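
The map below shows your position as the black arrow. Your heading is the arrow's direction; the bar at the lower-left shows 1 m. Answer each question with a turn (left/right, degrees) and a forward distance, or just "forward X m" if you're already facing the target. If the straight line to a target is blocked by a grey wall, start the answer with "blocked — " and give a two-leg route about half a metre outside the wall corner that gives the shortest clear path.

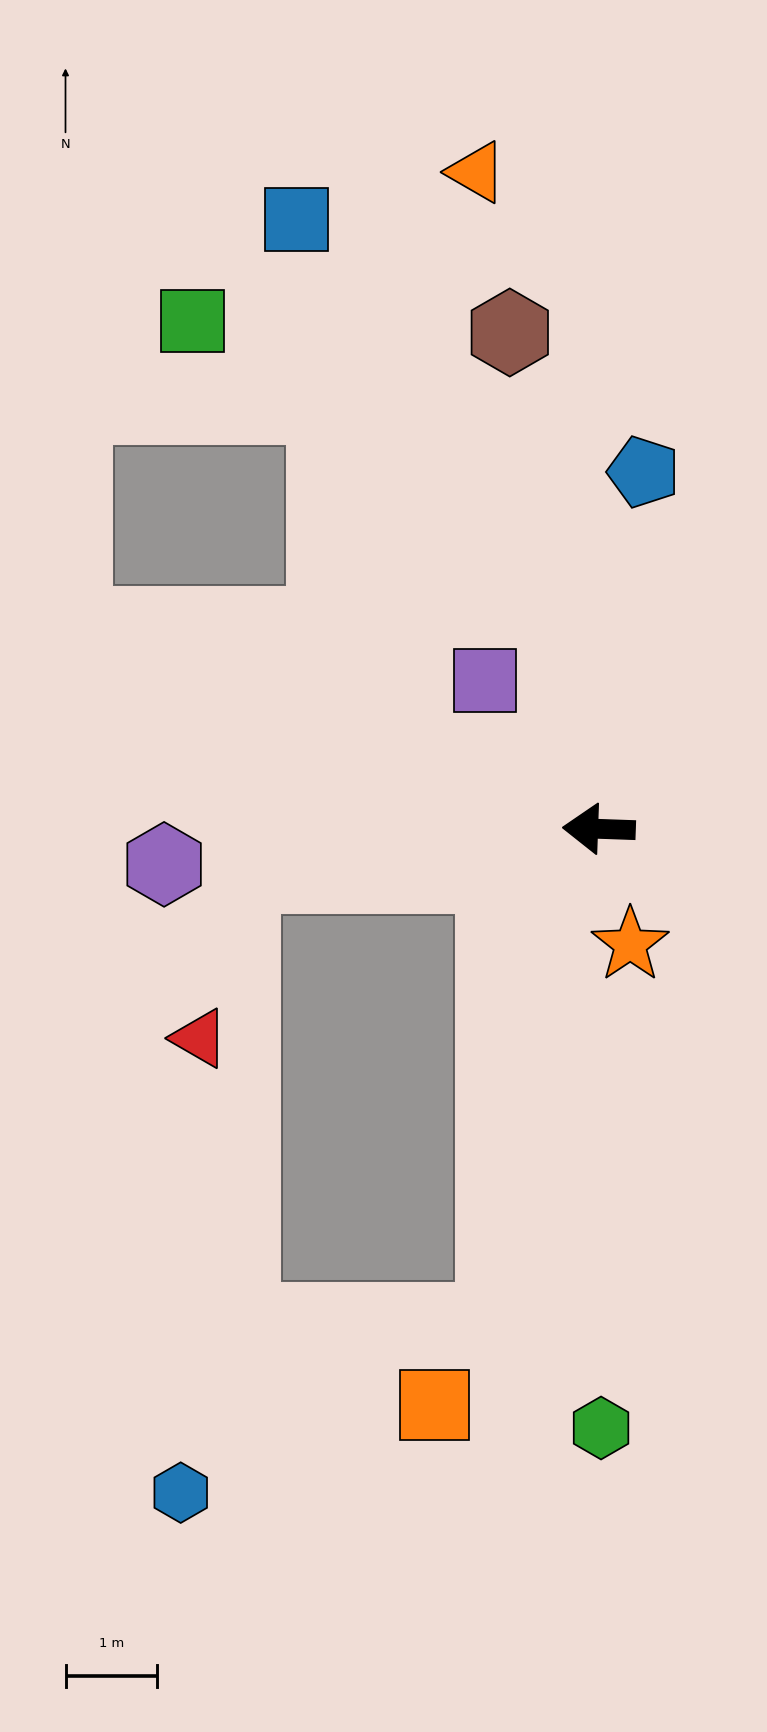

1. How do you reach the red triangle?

blocked — turn left 9°, forward 3.9 m, then turn left 69°, forward 1.8 m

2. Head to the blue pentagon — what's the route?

turn right 95°, forward 3.9 m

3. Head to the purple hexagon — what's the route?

turn left 7°, forward 4.7 m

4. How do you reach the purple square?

turn right 51°, forward 2.0 m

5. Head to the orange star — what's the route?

turn left 107°, forward 1.3 m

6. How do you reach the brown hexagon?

turn right 78°, forward 5.5 m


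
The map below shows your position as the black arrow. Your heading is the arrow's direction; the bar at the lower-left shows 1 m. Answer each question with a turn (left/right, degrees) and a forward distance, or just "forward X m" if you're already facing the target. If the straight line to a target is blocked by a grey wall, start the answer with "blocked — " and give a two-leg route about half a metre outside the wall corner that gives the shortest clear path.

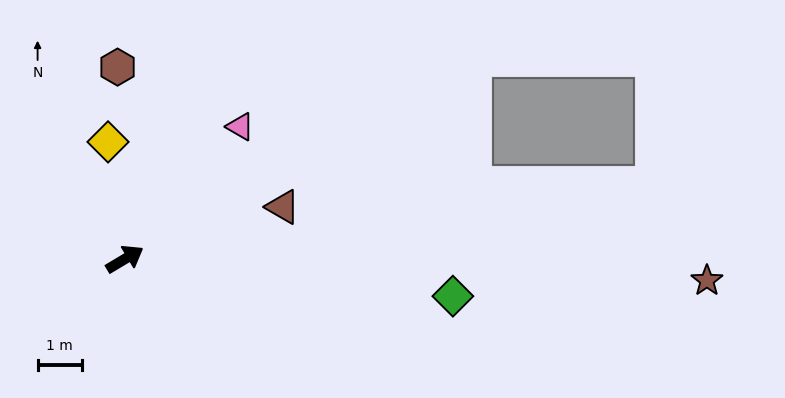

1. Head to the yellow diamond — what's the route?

turn left 67°, forward 2.7 m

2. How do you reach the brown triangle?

turn right 13°, forward 3.8 m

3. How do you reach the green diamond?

turn right 37°, forward 7.5 m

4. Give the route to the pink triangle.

turn left 18°, forward 4.0 m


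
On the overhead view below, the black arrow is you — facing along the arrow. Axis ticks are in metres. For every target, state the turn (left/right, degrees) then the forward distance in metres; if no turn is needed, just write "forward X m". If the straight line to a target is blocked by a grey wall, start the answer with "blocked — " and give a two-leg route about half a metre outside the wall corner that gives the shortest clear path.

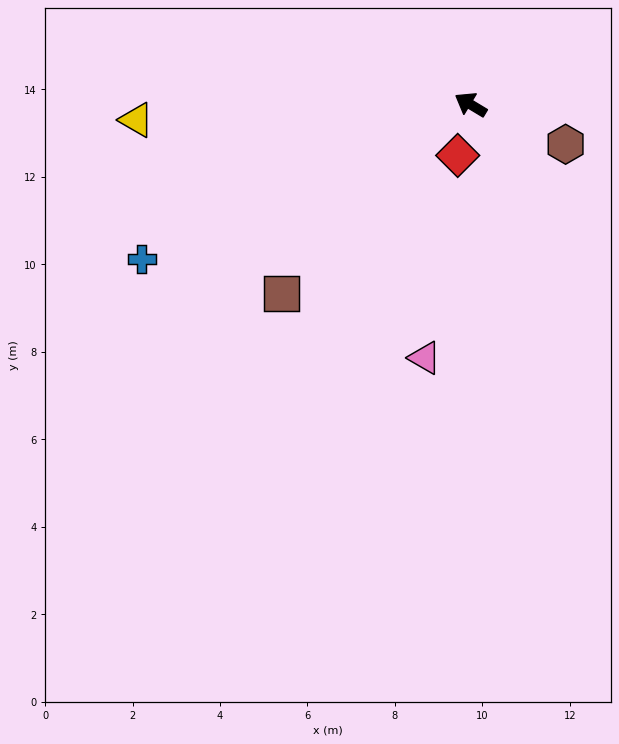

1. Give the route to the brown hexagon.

turn right 172°, forward 2.4 m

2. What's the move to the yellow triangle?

turn left 34°, forward 7.7 m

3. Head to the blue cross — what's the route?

turn left 56°, forward 8.3 m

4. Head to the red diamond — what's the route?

turn left 107°, forward 1.2 m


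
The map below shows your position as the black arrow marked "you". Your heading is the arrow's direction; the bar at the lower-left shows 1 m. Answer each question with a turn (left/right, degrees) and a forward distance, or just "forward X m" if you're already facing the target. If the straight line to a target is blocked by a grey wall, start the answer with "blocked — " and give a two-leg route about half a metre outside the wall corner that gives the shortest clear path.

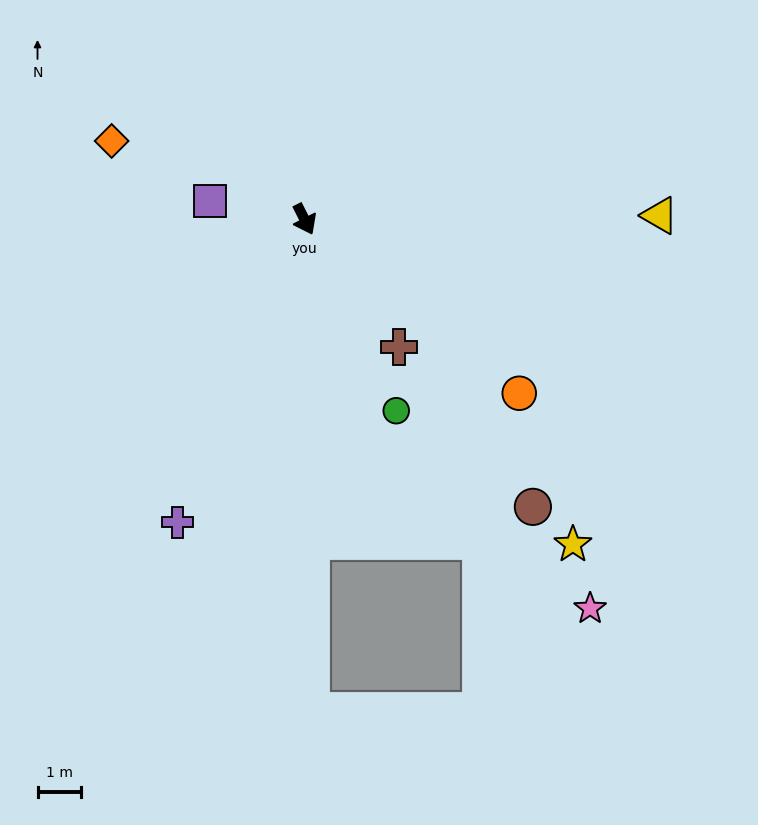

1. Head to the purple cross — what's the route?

turn right 50°, forward 7.5 m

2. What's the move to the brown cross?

turn left 10°, forward 3.6 m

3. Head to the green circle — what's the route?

forward 4.8 m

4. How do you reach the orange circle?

turn left 24°, forward 6.3 m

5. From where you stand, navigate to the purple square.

turn right 128°, forward 2.2 m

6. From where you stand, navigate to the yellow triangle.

turn left 64°, forward 8.1 m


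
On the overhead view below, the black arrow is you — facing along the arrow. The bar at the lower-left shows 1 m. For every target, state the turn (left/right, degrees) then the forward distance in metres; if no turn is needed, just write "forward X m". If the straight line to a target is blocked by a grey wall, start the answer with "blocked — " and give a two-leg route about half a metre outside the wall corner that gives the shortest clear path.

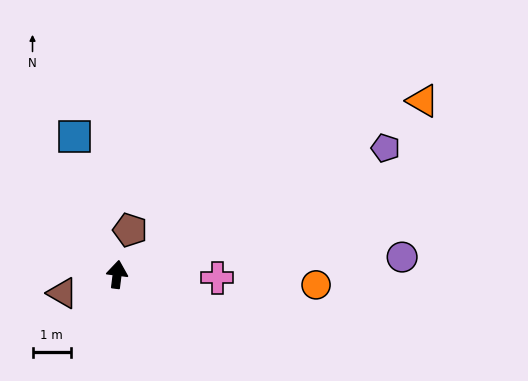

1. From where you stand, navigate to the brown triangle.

turn left 116°, forward 1.5 m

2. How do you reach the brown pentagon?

turn right 9°, forward 1.2 m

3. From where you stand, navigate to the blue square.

turn left 24°, forward 3.8 m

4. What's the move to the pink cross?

turn right 85°, forward 2.6 m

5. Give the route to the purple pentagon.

turn right 58°, forward 7.7 m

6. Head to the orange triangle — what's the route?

turn right 53°, forward 9.1 m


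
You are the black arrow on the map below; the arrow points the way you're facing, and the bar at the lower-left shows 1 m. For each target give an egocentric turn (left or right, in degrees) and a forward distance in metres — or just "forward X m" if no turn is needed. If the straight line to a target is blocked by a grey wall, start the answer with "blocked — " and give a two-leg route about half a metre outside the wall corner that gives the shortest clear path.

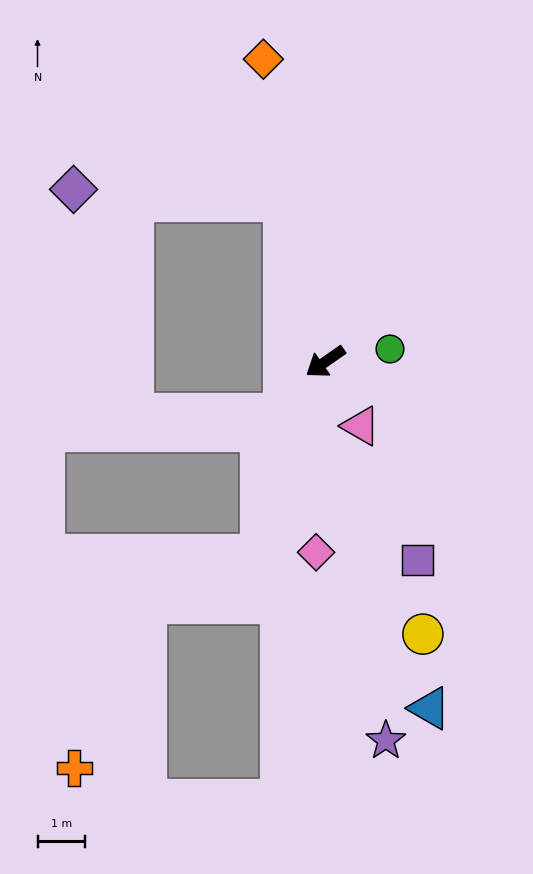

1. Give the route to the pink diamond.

turn left 52°, forward 4.0 m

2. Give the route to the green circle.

turn left 156°, forward 1.4 m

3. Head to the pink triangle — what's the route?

turn left 84°, forward 1.5 m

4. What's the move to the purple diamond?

blocked — turn right 110°, forward 3.5 m, then turn left 72°, forward 4.4 m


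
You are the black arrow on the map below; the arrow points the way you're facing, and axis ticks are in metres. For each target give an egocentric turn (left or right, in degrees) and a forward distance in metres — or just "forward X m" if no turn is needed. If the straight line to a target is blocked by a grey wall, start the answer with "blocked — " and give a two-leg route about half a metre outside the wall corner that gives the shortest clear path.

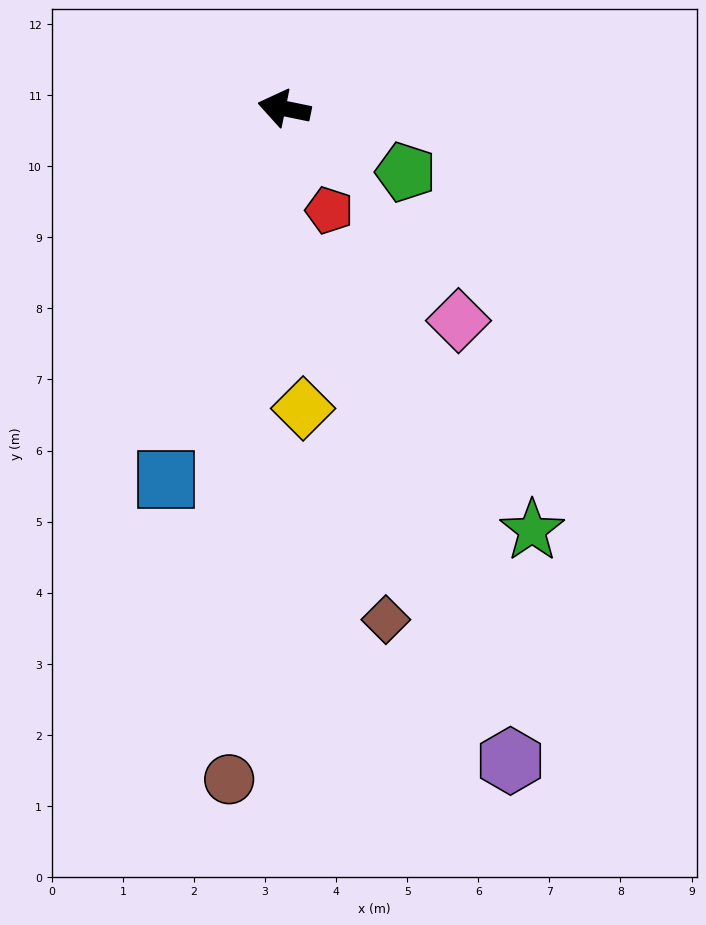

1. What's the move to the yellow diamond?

turn left 105°, forward 4.2 m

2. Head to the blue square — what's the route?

turn left 84°, forward 5.5 m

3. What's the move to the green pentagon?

turn left 164°, forward 1.9 m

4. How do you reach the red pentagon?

turn left 125°, forward 1.6 m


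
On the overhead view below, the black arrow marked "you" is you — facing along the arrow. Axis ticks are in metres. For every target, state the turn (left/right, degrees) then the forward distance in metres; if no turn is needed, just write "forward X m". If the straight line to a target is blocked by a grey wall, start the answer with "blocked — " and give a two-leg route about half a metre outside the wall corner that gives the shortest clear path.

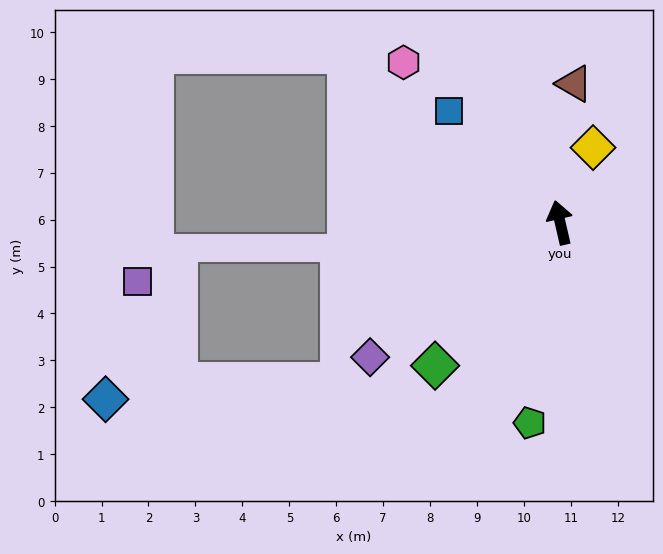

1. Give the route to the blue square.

turn left 32°, forward 3.3 m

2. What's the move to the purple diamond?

turn left 112°, forward 5.0 m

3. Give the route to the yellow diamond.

turn right 37°, forward 1.7 m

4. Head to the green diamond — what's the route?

turn left 126°, forward 4.0 m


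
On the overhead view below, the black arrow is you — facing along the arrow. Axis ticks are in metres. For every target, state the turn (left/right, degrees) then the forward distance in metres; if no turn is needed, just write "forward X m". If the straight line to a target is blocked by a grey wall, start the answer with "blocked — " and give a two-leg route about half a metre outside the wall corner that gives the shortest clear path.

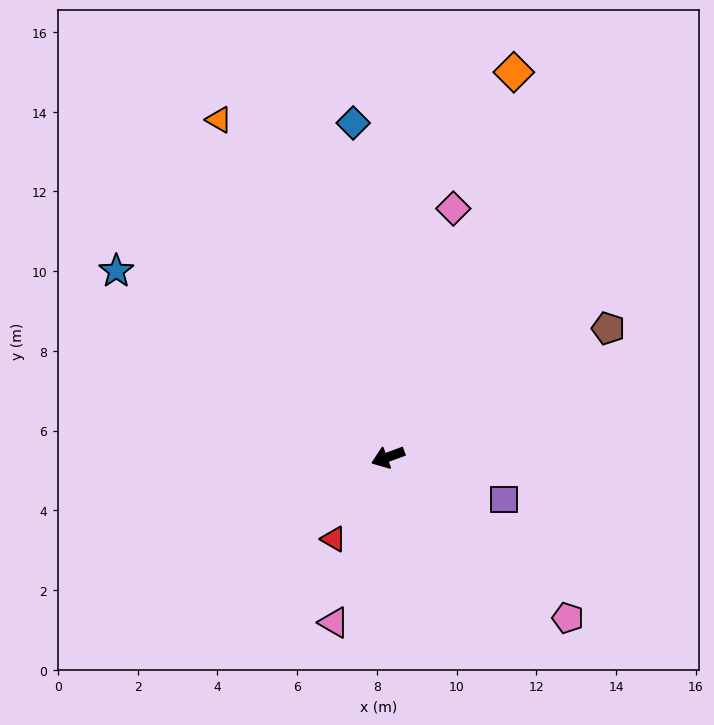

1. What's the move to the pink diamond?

turn right 125°, forward 6.4 m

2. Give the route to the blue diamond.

turn right 104°, forward 8.4 m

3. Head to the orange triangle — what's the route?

turn right 84°, forward 9.5 m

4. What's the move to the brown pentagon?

turn right 170°, forward 6.4 m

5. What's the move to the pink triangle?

turn left 52°, forward 4.4 m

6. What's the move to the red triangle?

turn left 36°, forward 2.5 m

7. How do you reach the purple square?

turn left 140°, forward 3.1 m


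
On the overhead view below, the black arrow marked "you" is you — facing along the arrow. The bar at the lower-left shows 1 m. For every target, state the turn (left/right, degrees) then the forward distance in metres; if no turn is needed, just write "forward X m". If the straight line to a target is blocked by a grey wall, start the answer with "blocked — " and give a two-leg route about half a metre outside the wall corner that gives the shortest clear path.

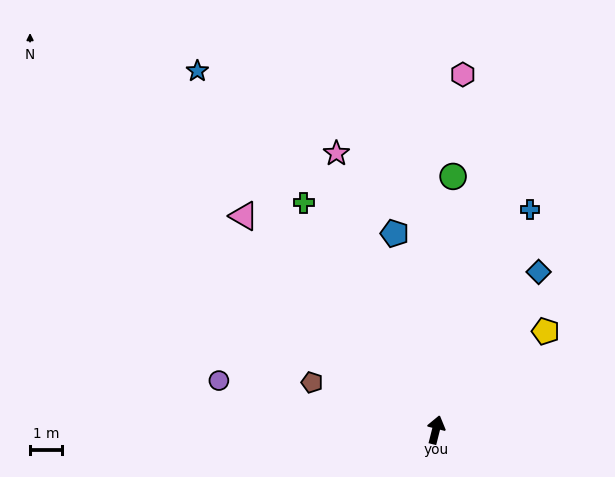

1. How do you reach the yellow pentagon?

turn right 34°, forward 4.6 m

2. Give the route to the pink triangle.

turn left 56°, forward 9.0 m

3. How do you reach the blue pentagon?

turn left 26°, forward 6.3 m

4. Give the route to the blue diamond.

turn right 19°, forward 5.9 m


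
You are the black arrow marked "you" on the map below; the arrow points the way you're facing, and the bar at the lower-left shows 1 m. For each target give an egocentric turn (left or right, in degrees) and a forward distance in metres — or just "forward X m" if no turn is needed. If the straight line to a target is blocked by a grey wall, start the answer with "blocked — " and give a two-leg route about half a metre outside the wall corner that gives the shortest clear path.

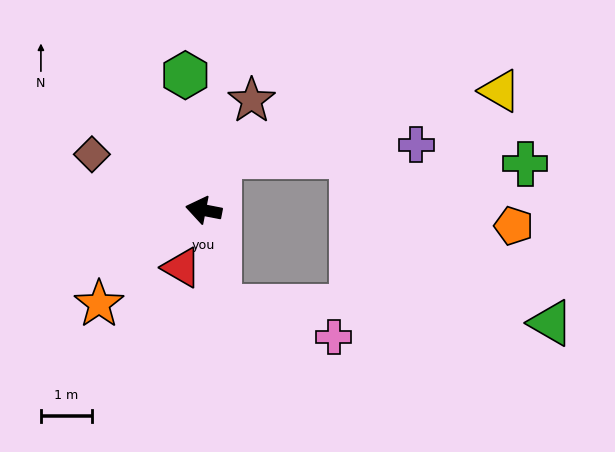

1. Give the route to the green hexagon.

turn right 71°, forward 2.7 m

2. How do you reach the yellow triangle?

blocked — turn right 96°, forward 1.1 m, then turn right 60°, forward 5.6 m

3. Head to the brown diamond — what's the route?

turn right 16°, forward 2.4 m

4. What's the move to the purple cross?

blocked — turn right 96°, forward 1.1 m, then turn right 70°, forward 3.8 m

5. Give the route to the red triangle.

turn left 80°, forward 1.2 m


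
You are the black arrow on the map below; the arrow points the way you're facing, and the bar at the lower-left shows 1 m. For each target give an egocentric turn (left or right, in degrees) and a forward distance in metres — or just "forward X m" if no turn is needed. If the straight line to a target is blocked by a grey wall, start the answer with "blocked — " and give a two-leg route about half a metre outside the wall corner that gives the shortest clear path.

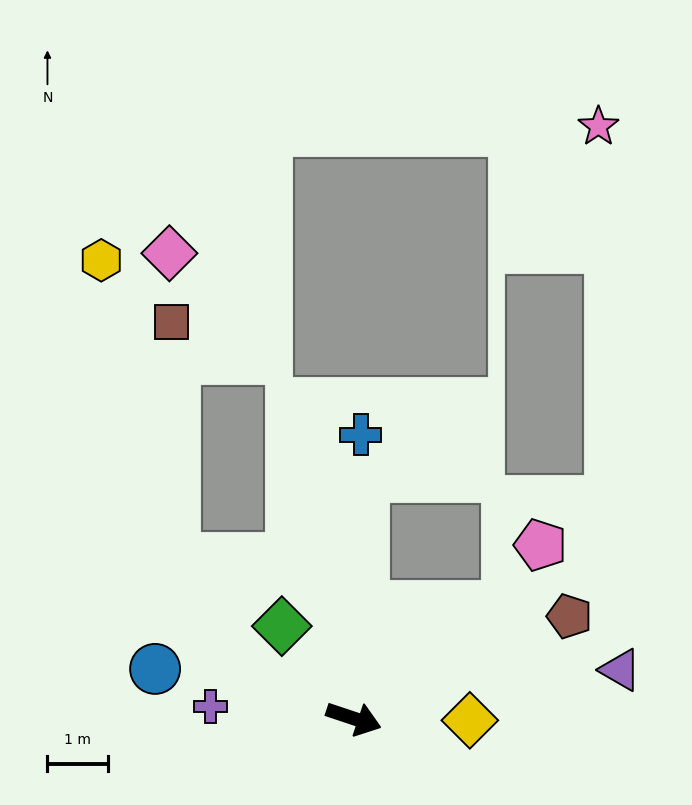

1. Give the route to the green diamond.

turn left 146°, forward 1.9 m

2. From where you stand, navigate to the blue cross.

turn left 107°, forward 4.7 m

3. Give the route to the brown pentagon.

turn left 44°, forward 3.9 m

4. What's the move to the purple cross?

turn right 166°, forward 2.4 m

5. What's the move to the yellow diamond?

turn left 18°, forward 1.9 m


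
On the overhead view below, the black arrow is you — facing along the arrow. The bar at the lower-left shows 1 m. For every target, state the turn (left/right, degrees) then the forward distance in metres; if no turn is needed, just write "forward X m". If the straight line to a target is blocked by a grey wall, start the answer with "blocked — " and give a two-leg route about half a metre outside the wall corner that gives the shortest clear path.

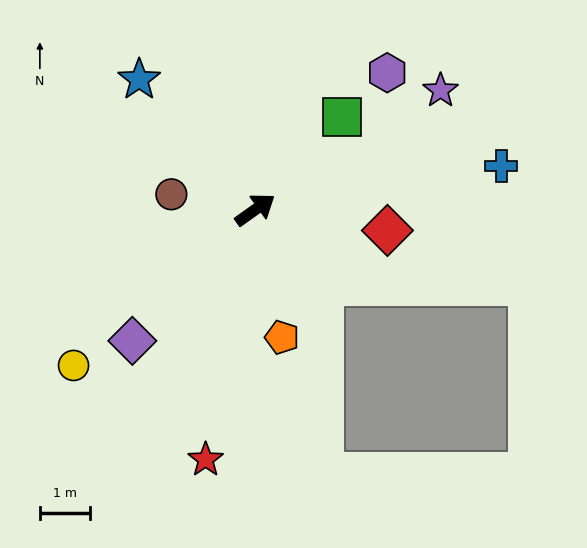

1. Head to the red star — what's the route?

turn right 137°, forward 5.1 m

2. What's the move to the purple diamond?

turn right 169°, forward 3.6 m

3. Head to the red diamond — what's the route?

turn right 44°, forward 2.7 m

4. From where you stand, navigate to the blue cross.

turn right 25°, forward 5.0 m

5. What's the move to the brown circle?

turn left 134°, forward 1.7 m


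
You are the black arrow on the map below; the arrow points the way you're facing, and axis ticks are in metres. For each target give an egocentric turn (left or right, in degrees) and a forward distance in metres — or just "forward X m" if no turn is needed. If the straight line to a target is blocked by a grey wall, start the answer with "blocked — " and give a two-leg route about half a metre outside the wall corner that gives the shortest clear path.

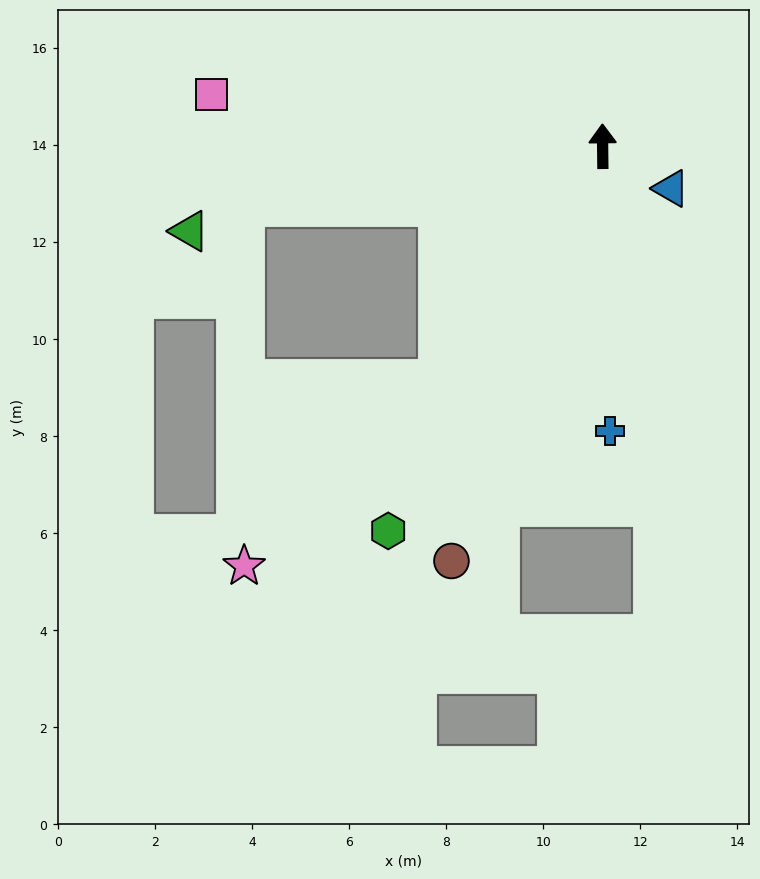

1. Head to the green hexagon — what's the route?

turn left 150°, forward 9.1 m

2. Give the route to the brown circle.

turn left 159°, forward 9.1 m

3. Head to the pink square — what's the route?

turn left 82°, forward 8.1 m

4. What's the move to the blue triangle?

turn right 122°, forward 1.7 m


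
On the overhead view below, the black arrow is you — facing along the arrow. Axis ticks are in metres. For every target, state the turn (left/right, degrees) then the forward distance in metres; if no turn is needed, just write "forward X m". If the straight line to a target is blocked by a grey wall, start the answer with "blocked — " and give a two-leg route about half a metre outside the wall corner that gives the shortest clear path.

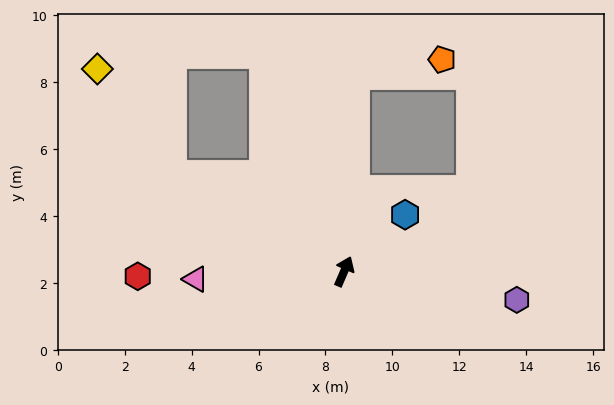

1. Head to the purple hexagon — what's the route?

turn right 76°, forward 5.2 m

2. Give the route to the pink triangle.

turn left 116°, forward 4.4 m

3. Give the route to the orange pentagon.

blocked — turn left 20°, forward 5.9 m, then turn right 76°, forward 2.6 m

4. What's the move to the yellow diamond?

blocked — turn left 84°, forward 5.9 m, then turn right 25°, forward 3.9 m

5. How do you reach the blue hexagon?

turn right 24°, forward 2.5 m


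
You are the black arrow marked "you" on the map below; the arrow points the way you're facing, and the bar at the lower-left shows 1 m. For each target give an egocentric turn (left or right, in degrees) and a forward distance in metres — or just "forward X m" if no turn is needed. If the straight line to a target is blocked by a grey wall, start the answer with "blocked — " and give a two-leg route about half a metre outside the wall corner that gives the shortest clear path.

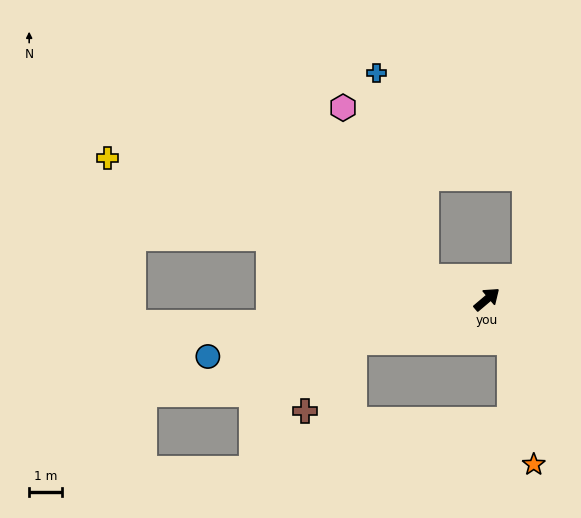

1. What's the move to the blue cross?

blocked — turn left 120°, forward 2.0 m, then turn right 57°, forward 6.5 m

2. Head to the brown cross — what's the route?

blocked — turn left 158°, forward 4.3 m, then turn left 36°, forward 2.6 m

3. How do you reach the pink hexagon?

blocked — turn left 120°, forward 2.0 m, then turn right 44°, forward 5.8 m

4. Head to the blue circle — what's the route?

turn left 151°, forward 8.8 m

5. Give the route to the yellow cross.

turn left 119°, forward 12.5 m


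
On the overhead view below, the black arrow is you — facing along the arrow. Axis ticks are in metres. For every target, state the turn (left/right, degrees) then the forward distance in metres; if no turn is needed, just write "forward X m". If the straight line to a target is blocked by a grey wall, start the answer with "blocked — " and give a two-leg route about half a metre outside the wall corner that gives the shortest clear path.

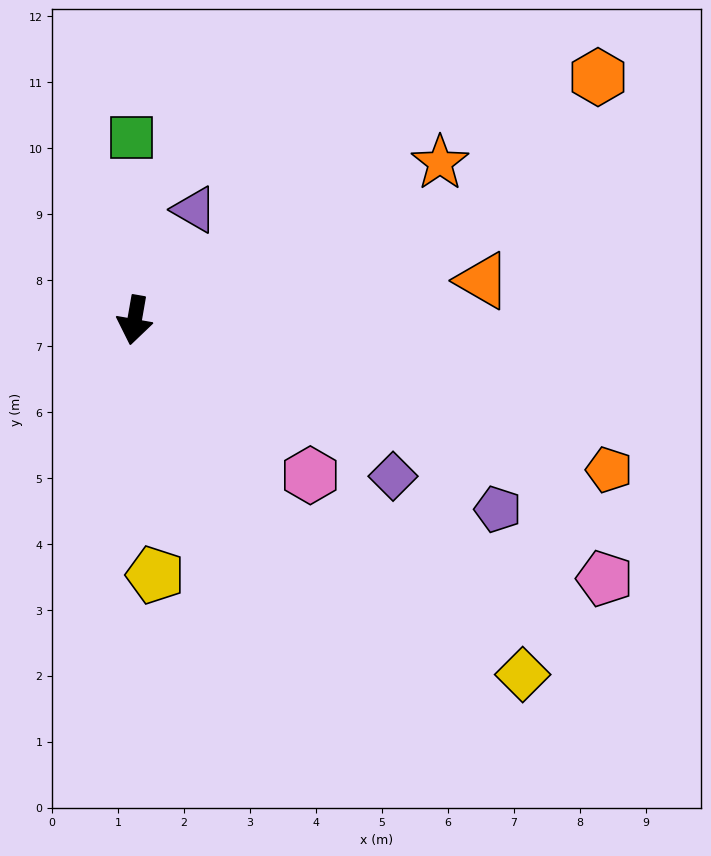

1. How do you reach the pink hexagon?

turn left 58°, forward 3.6 m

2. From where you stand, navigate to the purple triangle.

turn left 161°, forward 1.9 m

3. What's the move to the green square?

turn right 169°, forward 2.8 m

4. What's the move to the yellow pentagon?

turn left 15°, forward 3.9 m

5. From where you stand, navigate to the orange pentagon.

turn left 82°, forward 7.5 m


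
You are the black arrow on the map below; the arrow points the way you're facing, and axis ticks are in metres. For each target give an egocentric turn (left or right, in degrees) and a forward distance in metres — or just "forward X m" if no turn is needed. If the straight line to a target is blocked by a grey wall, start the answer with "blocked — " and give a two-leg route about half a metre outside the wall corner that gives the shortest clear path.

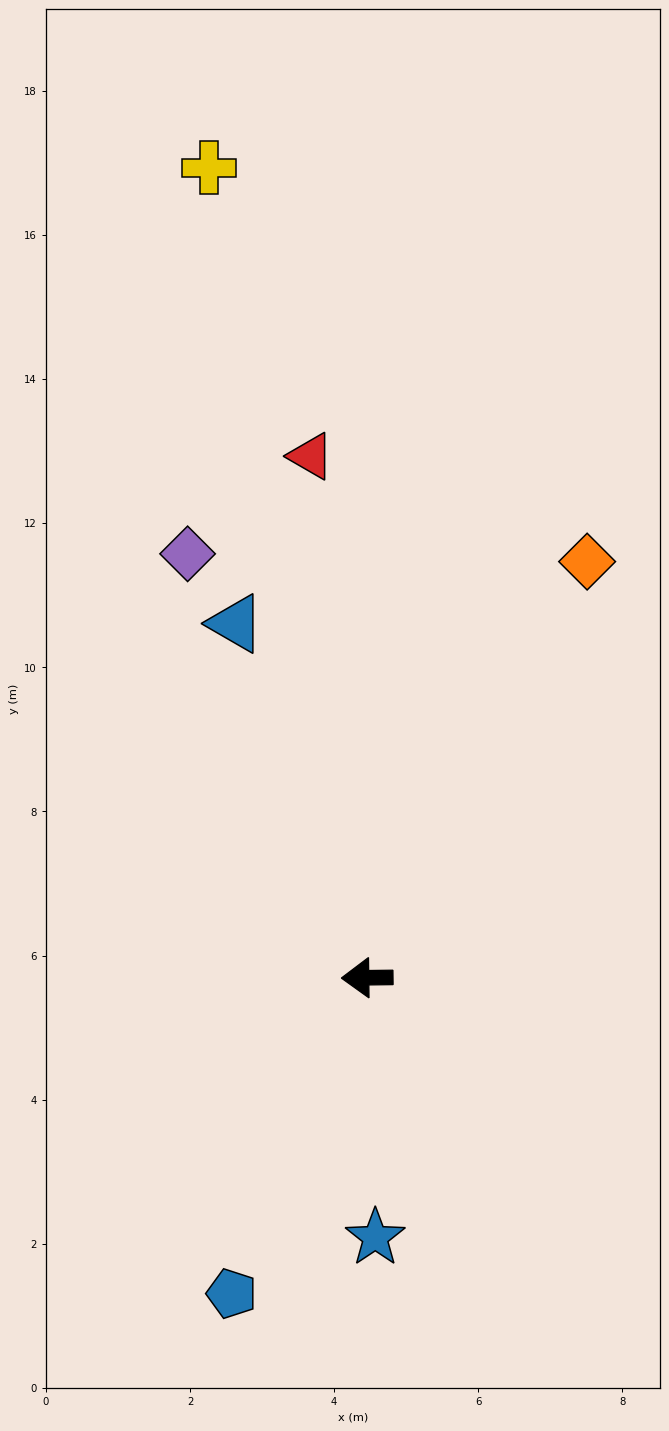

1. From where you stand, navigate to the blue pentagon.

turn left 66°, forward 4.8 m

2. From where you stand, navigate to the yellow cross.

turn right 80°, forward 11.5 m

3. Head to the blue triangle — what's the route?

turn right 70°, forward 5.2 m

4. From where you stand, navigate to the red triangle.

turn right 85°, forward 7.3 m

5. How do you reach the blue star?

turn left 91°, forward 3.6 m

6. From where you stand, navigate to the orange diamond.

turn right 119°, forward 6.5 m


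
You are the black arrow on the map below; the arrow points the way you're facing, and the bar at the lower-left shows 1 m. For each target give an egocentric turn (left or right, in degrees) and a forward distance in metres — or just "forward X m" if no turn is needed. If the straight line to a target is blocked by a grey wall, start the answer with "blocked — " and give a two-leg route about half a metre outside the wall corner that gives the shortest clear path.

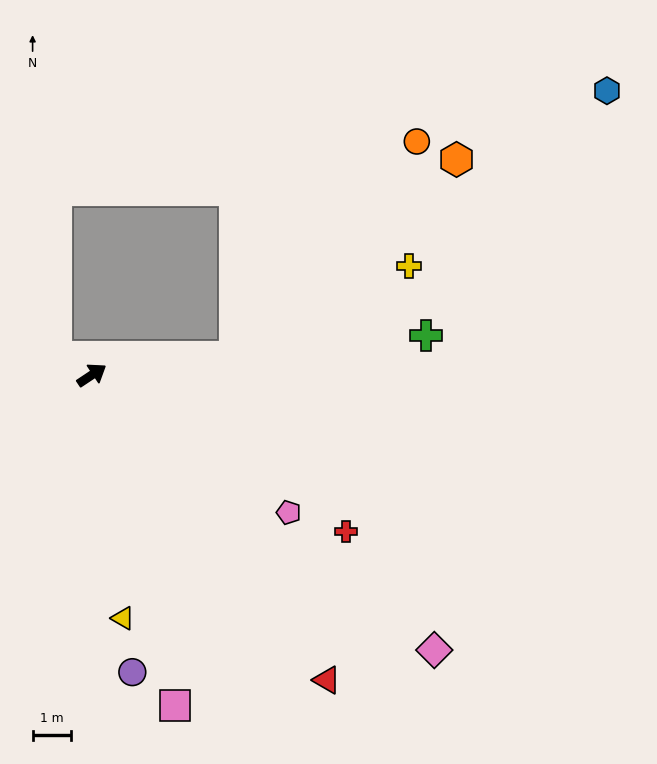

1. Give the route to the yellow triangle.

turn right 116°, forward 6.4 m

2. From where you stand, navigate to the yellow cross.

blocked — turn right 27°, forward 3.8 m, then turn left 21°, forward 5.2 m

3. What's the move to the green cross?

turn right 27°, forward 8.8 m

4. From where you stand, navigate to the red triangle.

turn right 86°, forward 10.1 m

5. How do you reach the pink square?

turn right 110°, forward 9.0 m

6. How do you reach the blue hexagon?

blocked — turn right 27°, forward 3.8 m, then turn left 29°, forward 12.0 m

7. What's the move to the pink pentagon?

turn right 69°, forward 6.3 m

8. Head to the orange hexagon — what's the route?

blocked — turn right 27°, forward 3.8 m, then turn left 35°, forward 7.8 m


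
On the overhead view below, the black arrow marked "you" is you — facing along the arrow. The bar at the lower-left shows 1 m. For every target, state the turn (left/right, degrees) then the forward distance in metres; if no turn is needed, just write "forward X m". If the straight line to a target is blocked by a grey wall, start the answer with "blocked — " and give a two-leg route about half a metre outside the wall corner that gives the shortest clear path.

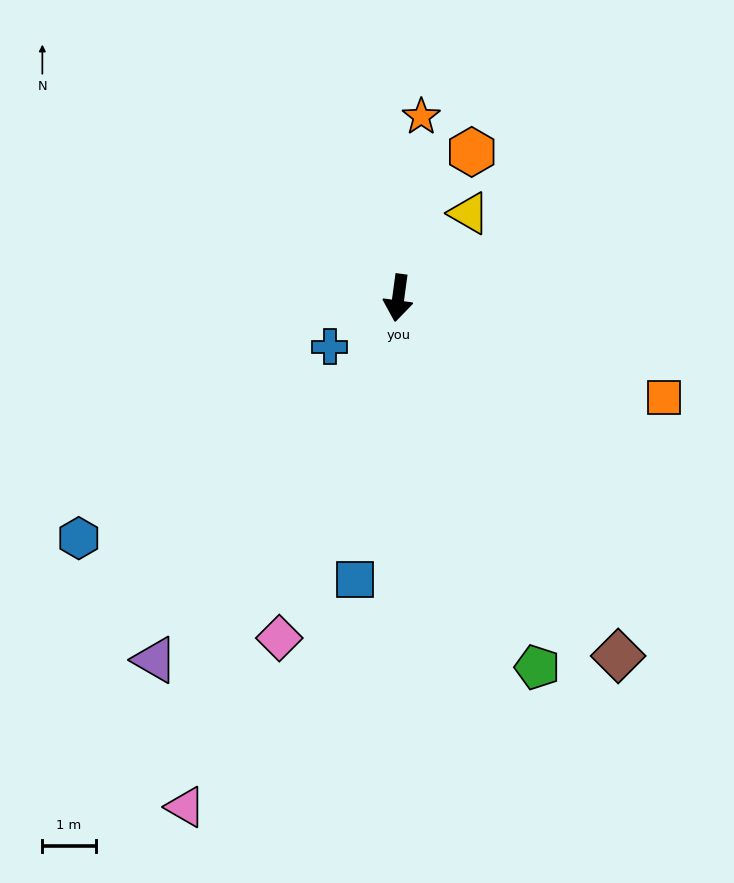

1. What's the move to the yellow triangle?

turn left 148°, forward 2.1 m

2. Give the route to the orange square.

turn left 77°, forward 5.3 m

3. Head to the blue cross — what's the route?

turn right 47°, forward 1.6 m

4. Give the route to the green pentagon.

turn left 28°, forward 7.4 m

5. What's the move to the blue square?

forward 5.3 m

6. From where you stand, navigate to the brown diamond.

turn left 39°, forward 7.9 m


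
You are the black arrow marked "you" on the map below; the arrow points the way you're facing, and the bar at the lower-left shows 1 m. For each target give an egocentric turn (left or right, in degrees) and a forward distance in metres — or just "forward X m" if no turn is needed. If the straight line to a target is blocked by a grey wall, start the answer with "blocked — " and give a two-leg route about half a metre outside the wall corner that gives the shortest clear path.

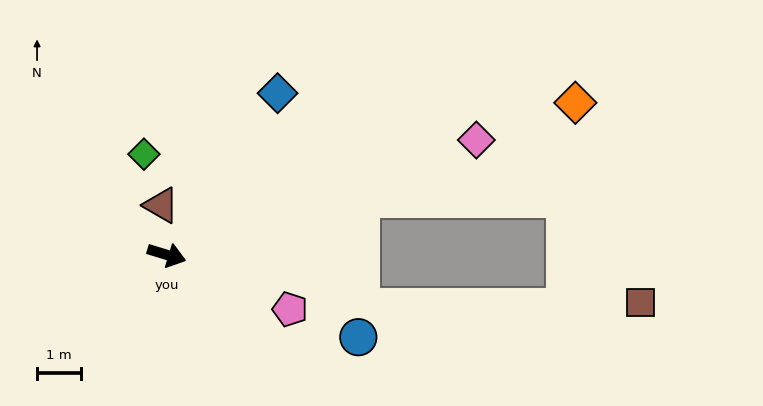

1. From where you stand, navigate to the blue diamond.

turn left 72°, forward 4.4 m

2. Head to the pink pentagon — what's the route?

turn right 7°, forward 3.1 m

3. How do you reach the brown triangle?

turn left 113°, forward 1.1 m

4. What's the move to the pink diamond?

turn left 37°, forward 7.5 m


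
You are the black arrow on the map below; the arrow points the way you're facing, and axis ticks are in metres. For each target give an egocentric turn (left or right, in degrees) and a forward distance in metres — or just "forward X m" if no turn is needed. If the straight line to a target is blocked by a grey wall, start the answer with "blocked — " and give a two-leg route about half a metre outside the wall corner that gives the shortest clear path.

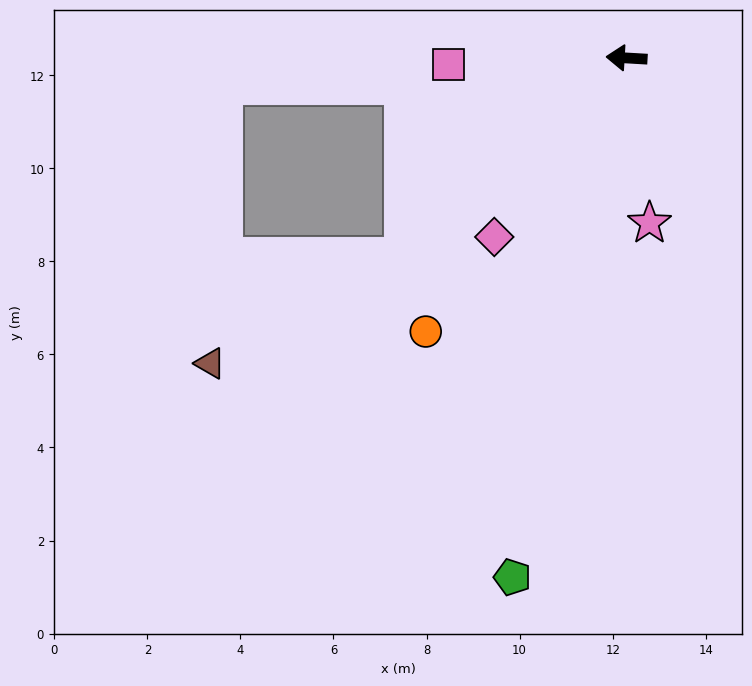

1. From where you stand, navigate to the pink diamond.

turn left 57°, forward 4.8 m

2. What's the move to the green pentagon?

turn left 81°, forward 11.4 m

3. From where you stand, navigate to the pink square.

turn left 5°, forward 3.8 m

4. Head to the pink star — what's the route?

turn left 101°, forward 3.6 m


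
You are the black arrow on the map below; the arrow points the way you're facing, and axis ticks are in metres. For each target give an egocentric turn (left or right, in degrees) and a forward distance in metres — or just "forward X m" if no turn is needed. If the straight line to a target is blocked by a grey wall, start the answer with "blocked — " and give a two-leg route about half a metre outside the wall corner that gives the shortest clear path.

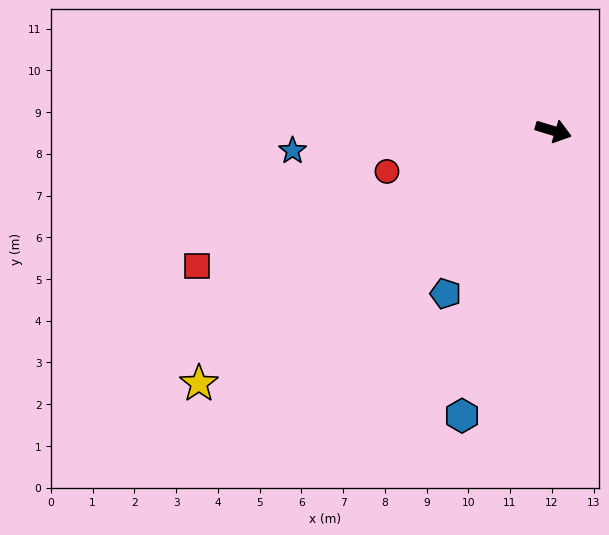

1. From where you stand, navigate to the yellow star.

turn right 128°, forward 10.4 m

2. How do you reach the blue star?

turn right 159°, forward 6.3 m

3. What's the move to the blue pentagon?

turn right 107°, forward 4.7 m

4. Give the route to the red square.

turn right 142°, forward 9.1 m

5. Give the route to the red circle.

turn right 149°, forward 4.1 m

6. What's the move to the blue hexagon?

turn right 91°, forward 7.2 m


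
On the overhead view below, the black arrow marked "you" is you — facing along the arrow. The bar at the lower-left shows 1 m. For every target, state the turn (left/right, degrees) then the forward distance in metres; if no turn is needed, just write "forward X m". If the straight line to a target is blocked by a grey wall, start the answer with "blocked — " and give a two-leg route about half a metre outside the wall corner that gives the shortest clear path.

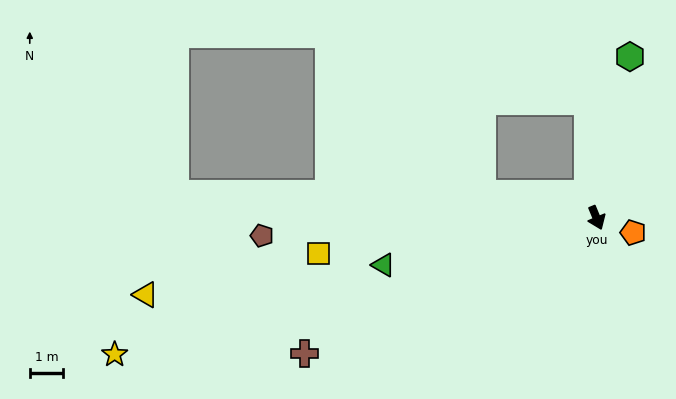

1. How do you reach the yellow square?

turn right 105°, forward 8.4 m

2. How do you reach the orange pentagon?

turn left 46°, forward 1.2 m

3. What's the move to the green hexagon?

turn left 146°, forward 5.0 m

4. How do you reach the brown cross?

turn right 88°, forward 9.7 m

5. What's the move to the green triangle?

turn right 100°, forward 6.6 m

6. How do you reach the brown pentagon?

turn right 109°, forward 10.1 m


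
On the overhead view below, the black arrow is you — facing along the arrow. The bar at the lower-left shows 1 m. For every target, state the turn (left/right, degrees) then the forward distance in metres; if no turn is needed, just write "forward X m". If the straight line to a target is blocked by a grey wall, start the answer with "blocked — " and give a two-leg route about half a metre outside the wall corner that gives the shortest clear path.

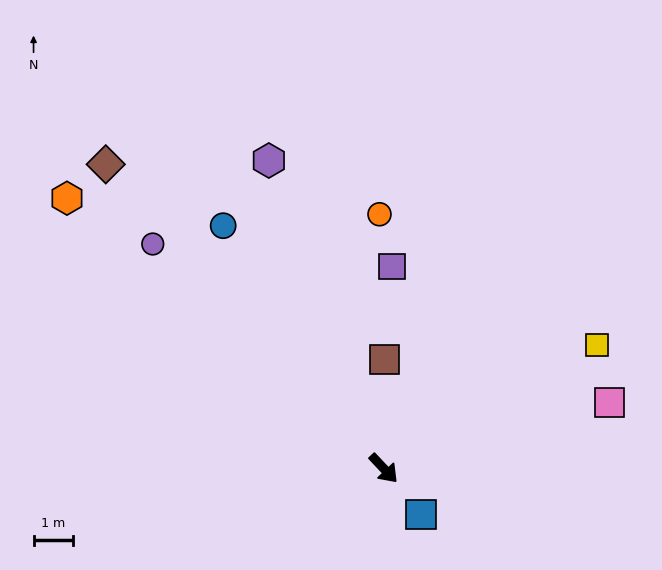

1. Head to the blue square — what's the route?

turn right 4°, forward 1.5 m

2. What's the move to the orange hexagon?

turn right 174°, forward 10.6 m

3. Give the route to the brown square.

turn left 136°, forward 2.8 m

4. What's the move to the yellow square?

turn left 77°, forward 6.3 m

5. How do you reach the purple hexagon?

turn left 157°, forward 8.4 m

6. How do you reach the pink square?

turn left 63°, forward 6.0 m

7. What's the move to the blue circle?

turn left 170°, forward 7.4 m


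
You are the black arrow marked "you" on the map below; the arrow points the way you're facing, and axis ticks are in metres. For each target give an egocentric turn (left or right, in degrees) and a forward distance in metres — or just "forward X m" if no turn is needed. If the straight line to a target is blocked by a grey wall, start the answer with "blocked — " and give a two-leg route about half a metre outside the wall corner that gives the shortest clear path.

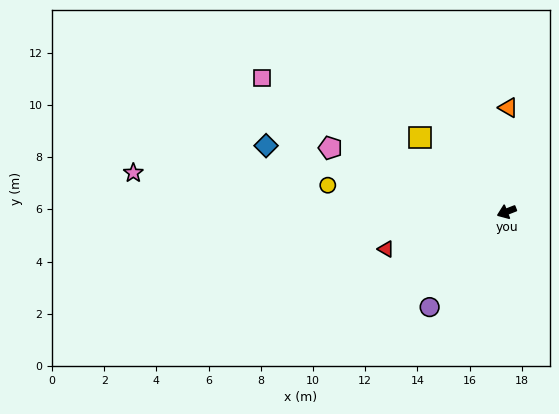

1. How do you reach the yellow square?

turn right 62°, forward 4.4 m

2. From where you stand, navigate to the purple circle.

turn left 30°, forward 4.7 m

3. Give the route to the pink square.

turn right 50°, forward 10.7 m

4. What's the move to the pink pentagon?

turn right 41°, forward 7.2 m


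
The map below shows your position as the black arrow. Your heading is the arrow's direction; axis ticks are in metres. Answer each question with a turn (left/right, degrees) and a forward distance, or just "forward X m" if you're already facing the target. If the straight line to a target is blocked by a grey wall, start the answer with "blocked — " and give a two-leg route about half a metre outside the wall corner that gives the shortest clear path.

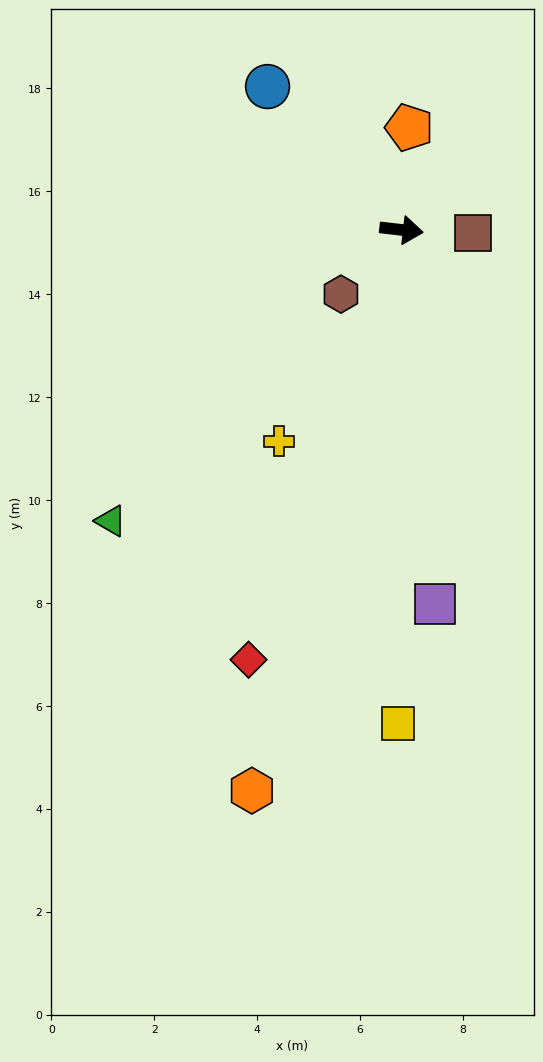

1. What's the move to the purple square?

turn right 78°, forward 7.3 m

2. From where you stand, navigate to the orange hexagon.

turn right 98°, forward 11.3 m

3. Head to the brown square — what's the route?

turn left 4°, forward 1.4 m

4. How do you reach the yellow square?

turn right 84°, forward 9.6 m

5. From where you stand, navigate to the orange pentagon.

turn left 92°, forward 2.0 m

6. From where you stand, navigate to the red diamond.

turn right 103°, forward 8.9 m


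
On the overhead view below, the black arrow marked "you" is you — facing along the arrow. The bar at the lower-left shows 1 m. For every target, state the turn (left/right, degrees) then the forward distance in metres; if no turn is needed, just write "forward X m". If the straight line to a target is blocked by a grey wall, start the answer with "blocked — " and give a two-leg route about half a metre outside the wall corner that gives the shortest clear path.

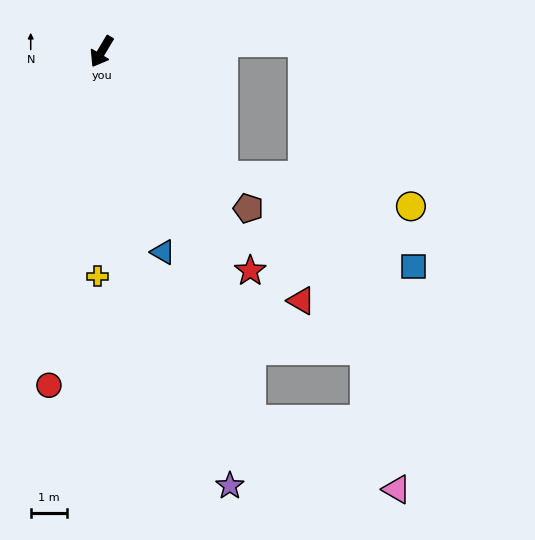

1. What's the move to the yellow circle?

blocked — turn left 75°, forward 4.8 m, then turn left 37°, forward 5.3 m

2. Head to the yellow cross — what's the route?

turn left 30°, forward 6.2 m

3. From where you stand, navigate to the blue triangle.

turn left 48°, forward 5.8 m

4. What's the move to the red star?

turn left 65°, forward 7.3 m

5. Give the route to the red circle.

turn left 22°, forward 9.4 m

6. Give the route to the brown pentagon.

turn left 74°, forward 5.9 m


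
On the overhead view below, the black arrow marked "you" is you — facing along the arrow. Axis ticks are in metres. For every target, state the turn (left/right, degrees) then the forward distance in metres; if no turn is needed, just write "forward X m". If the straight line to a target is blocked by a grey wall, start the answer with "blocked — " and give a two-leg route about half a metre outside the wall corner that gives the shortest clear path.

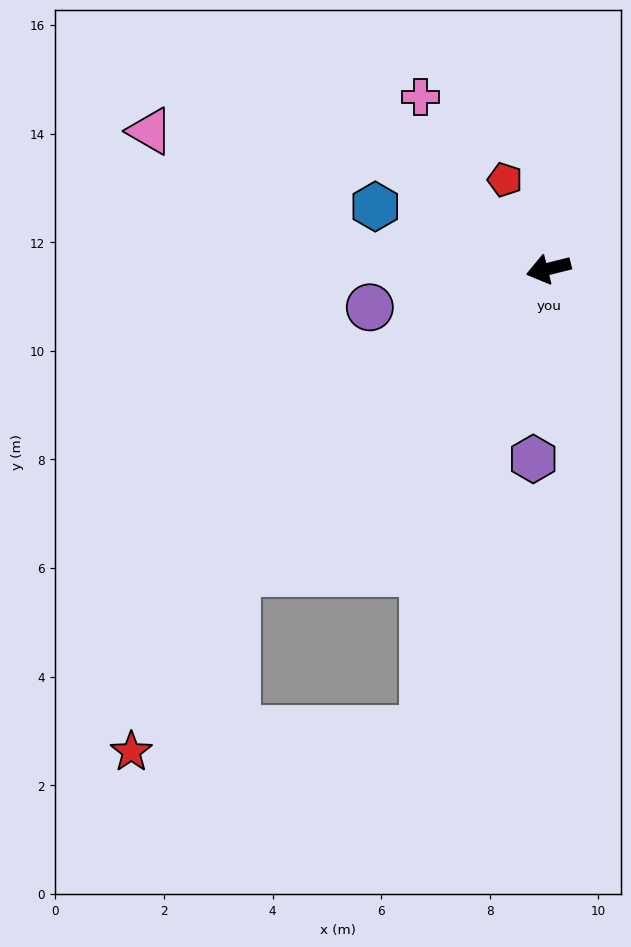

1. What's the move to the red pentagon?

turn right 78°, forward 1.8 m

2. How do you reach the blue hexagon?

turn right 34°, forward 3.4 m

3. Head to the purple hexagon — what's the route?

turn left 71°, forward 3.5 m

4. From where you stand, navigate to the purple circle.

forward 3.4 m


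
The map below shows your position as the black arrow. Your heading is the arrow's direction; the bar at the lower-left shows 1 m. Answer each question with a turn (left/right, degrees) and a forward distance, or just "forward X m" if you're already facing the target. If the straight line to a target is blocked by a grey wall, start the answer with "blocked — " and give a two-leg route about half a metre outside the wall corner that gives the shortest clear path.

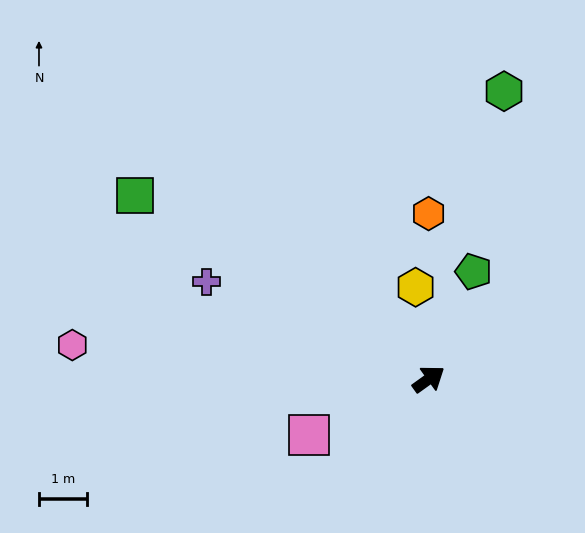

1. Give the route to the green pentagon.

turn left 32°, forward 2.4 m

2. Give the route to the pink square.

turn left 170°, forward 2.7 m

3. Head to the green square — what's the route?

turn left 112°, forward 7.2 m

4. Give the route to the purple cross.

turn left 121°, forward 5.0 m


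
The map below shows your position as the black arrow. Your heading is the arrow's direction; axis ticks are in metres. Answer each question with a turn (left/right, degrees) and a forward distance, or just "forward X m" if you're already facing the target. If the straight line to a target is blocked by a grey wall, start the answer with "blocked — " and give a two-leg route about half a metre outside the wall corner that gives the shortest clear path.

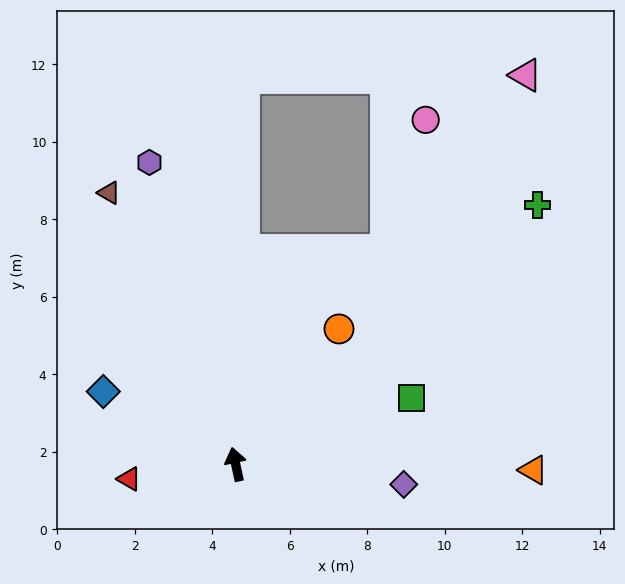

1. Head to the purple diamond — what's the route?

turn right 109°, forward 4.4 m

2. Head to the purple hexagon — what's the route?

turn left 4°, forward 8.1 m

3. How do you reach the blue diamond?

turn left 49°, forward 3.9 m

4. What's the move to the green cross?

turn right 62°, forward 10.3 m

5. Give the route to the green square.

turn right 82°, forward 4.8 m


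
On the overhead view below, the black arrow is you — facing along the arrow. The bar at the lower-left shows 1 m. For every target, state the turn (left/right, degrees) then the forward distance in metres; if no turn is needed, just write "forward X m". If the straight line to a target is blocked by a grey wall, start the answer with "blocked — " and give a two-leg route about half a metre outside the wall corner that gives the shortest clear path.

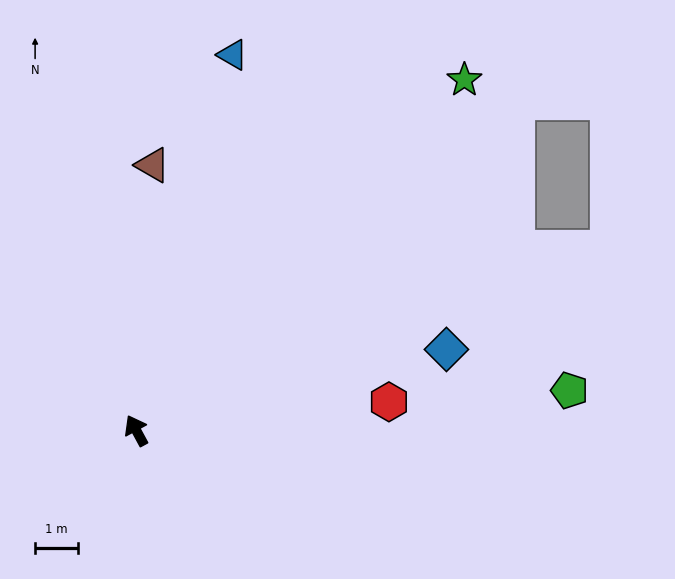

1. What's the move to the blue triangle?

turn right 43°, forward 9.0 m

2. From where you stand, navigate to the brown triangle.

turn right 32°, forward 6.2 m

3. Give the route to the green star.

turn right 72°, forward 11.2 m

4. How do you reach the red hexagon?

turn right 112°, forward 5.9 m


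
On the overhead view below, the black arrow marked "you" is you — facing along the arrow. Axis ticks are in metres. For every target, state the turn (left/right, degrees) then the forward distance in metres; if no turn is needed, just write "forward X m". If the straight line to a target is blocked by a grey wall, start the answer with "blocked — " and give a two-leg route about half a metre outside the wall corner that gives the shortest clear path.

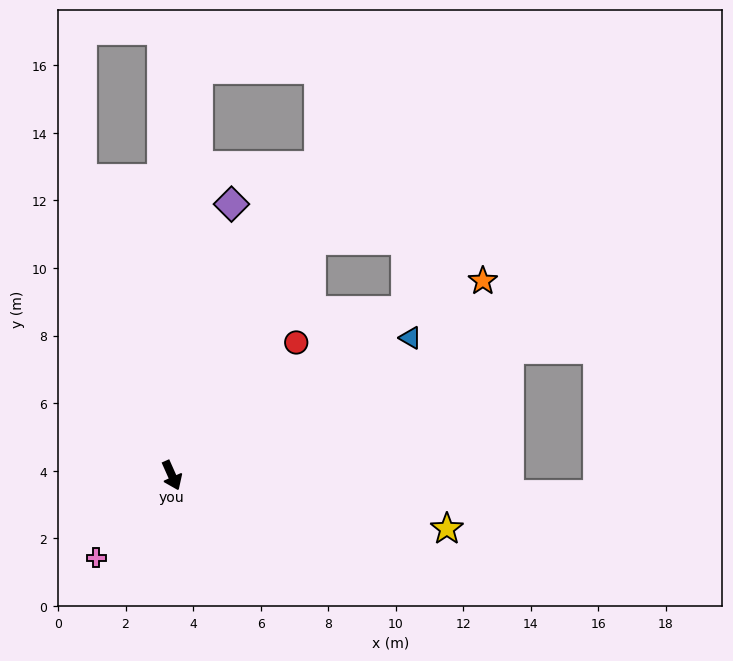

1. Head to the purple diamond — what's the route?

turn left 144°, forward 8.2 m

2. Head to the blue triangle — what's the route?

turn left 96°, forward 8.2 m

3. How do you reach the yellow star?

turn left 55°, forward 8.3 m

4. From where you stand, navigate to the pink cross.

turn right 67°, forward 3.3 m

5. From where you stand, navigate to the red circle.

turn left 113°, forward 5.4 m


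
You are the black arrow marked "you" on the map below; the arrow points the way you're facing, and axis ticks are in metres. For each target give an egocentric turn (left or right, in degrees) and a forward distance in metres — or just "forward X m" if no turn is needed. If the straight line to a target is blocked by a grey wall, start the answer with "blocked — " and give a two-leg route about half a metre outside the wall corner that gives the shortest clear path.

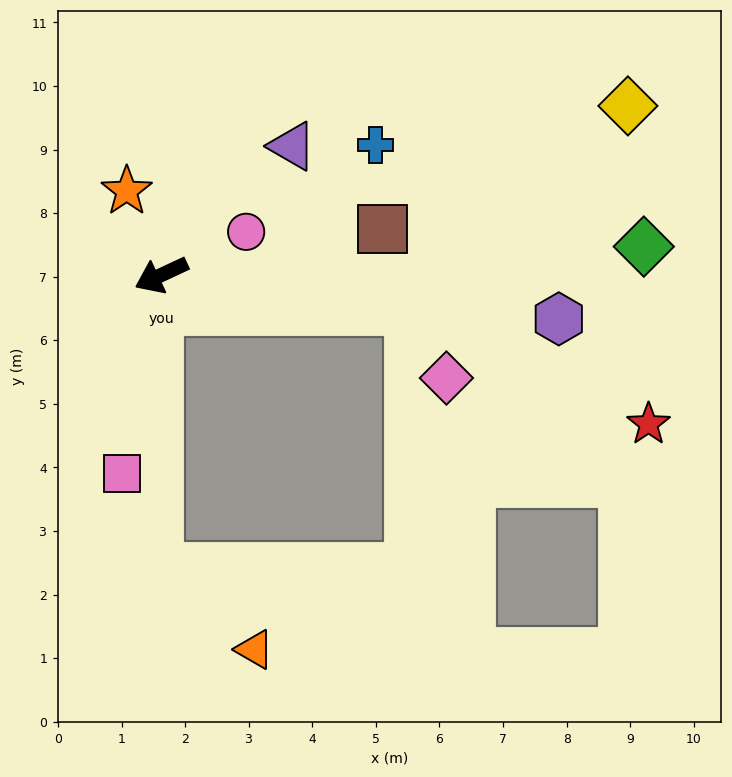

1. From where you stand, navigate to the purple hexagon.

turn left 149°, forward 6.3 m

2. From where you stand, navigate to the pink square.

turn left 54°, forward 3.2 m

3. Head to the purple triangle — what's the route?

turn right 160°, forward 2.9 m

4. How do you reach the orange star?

turn right 93°, forward 1.4 m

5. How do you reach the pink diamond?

blocked — turn left 147°, forward 4.0 m, then turn right 56°, forward 1.2 m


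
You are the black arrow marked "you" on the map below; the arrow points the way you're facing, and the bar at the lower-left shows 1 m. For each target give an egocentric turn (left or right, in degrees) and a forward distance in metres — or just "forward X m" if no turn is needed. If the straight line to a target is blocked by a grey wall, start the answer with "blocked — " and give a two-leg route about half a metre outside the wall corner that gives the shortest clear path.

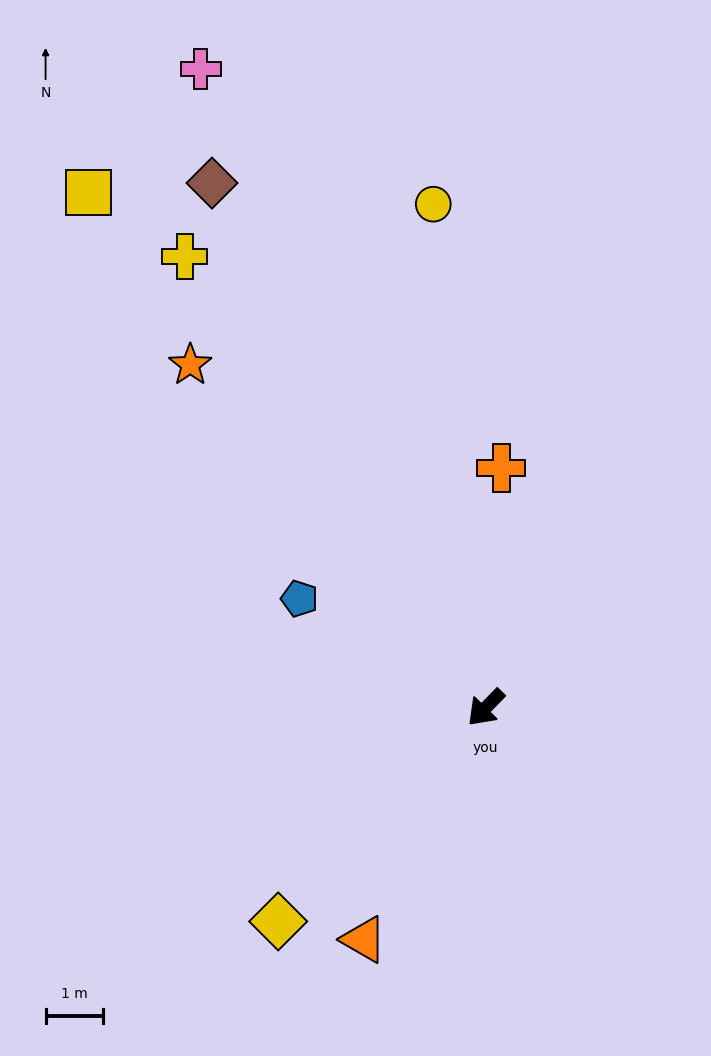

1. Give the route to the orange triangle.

turn left 17°, forward 4.6 m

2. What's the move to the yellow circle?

turn right 130°, forward 8.8 m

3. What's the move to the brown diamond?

turn right 108°, forward 10.3 m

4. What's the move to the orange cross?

turn right 139°, forward 4.2 m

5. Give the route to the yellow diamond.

forward 5.2 m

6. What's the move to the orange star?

turn right 95°, forward 7.9 m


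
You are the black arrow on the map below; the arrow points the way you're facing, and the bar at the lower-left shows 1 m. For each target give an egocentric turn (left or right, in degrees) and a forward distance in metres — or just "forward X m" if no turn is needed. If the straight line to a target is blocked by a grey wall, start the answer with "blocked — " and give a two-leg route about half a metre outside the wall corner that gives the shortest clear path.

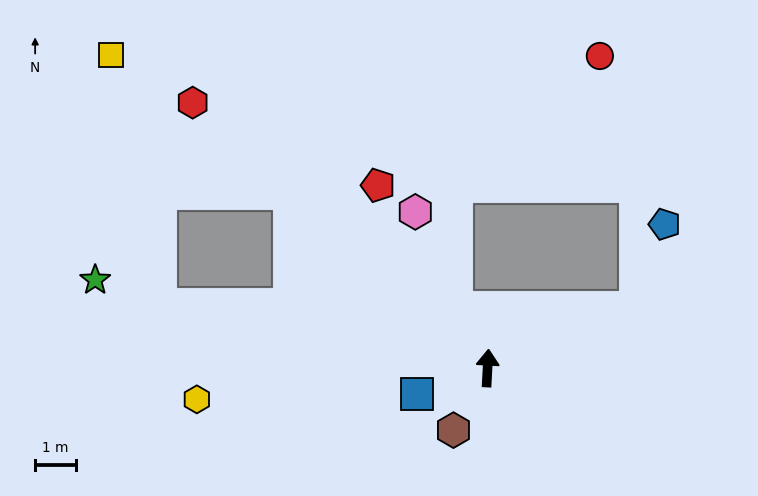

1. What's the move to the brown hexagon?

turn left 154°, forward 1.8 m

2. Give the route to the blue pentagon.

blocked — turn right 65°, forward 4.0 m, then turn left 49°, forward 2.2 m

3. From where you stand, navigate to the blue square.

turn left 114°, forward 1.9 m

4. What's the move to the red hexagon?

turn left 51°, forward 9.8 m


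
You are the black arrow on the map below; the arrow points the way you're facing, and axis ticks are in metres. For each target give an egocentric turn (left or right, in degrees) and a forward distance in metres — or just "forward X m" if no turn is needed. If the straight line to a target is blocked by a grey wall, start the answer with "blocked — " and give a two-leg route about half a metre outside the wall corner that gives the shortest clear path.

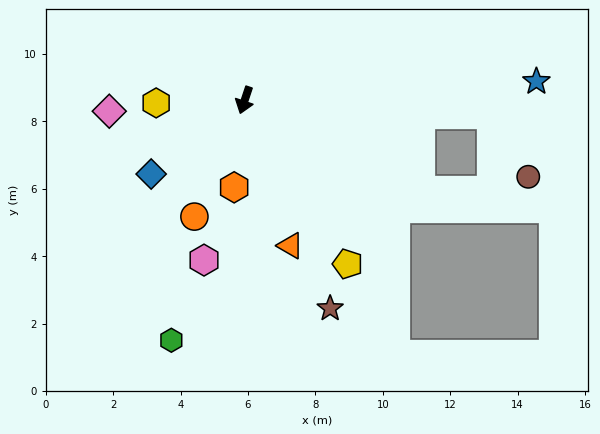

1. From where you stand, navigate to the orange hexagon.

turn left 12°, forward 2.6 m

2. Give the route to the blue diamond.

turn right 33°, forward 3.5 m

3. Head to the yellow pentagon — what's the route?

turn left 51°, forward 5.7 m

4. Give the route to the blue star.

turn left 112°, forward 8.7 m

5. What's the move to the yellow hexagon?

turn right 70°, forward 2.6 m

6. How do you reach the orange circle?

turn right 5°, forward 3.8 m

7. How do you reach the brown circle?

blocked — turn left 105°, forward 7.3 m, then turn right 56°, forward 2.1 m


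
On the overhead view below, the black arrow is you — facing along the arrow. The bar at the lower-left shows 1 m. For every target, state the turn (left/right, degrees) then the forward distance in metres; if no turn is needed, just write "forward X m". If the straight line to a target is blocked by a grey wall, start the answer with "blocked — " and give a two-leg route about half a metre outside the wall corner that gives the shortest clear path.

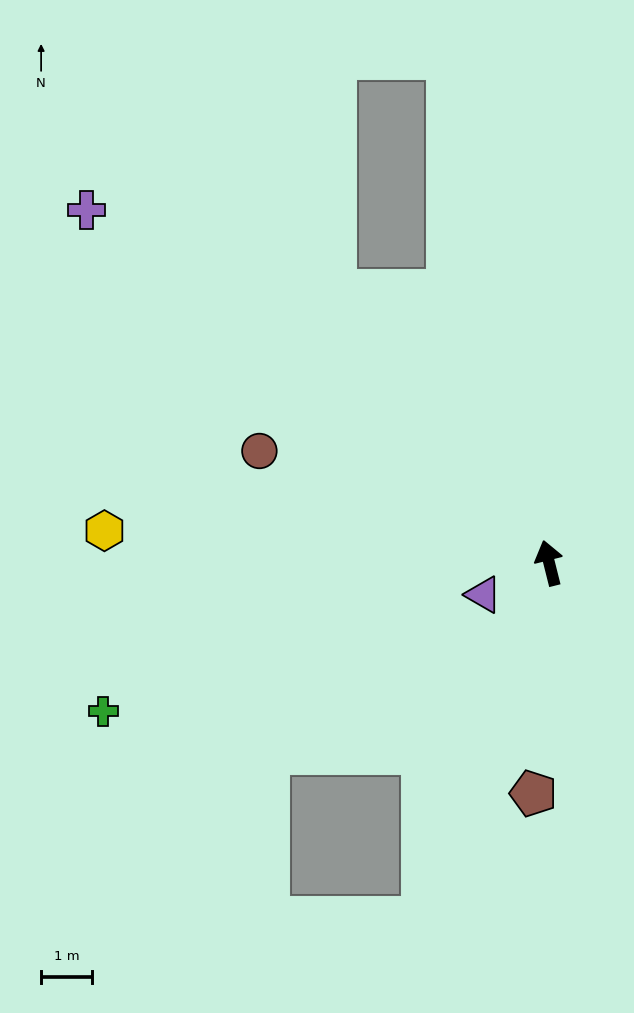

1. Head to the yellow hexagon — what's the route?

turn left 72°, forward 8.8 m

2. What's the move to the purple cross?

turn left 39°, forward 11.4 m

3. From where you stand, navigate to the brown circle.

turn left 55°, forward 6.1 m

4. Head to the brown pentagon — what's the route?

turn left 162°, forward 4.5 m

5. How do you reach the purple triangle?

turn left 102°, forward 1.4 m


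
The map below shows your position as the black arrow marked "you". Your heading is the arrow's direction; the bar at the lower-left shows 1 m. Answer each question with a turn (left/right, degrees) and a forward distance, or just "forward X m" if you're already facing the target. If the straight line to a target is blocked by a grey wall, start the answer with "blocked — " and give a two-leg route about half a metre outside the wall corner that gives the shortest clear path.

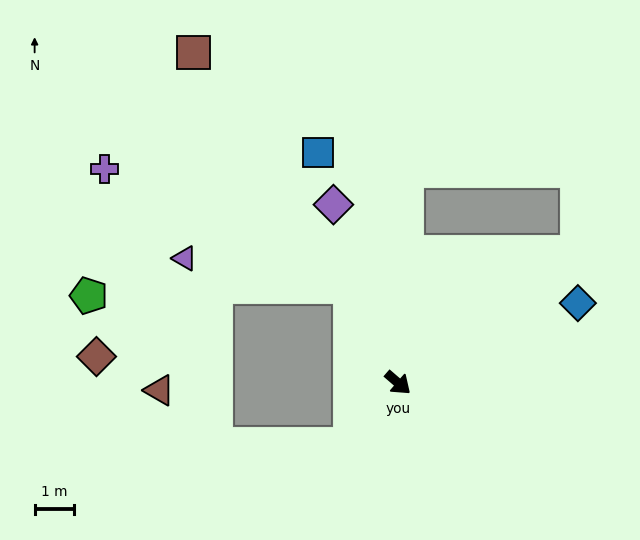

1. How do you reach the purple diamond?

turn left 151°, forward 4.8 m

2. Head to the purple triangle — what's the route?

blocked — turn left 158°, forward 2.7 m, then turn left 53°, forward 4.2 m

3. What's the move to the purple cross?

blocked — turn left 158°, forward 2.7 m, then turn left 37°, forward 6.9 m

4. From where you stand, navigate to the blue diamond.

turn left 65°, forward 5.0 m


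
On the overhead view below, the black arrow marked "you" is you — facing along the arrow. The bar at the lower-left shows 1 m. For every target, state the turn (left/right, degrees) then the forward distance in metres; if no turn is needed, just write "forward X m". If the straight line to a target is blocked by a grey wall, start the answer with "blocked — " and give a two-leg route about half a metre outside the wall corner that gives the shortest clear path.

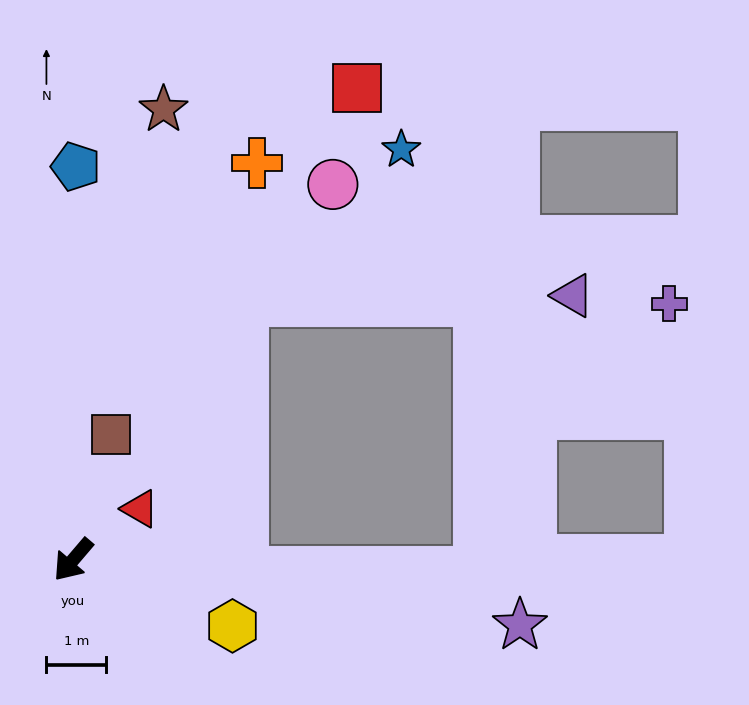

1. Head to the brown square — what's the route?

turn right 156°, forward 2.2 m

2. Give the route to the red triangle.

turn left 168°, forward 1.4 m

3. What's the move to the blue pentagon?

turn right 140°, forward 6.6 m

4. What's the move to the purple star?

turn left 122°, forward 7.5 m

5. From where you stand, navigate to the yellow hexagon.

turn left 108°, forward 2.9 m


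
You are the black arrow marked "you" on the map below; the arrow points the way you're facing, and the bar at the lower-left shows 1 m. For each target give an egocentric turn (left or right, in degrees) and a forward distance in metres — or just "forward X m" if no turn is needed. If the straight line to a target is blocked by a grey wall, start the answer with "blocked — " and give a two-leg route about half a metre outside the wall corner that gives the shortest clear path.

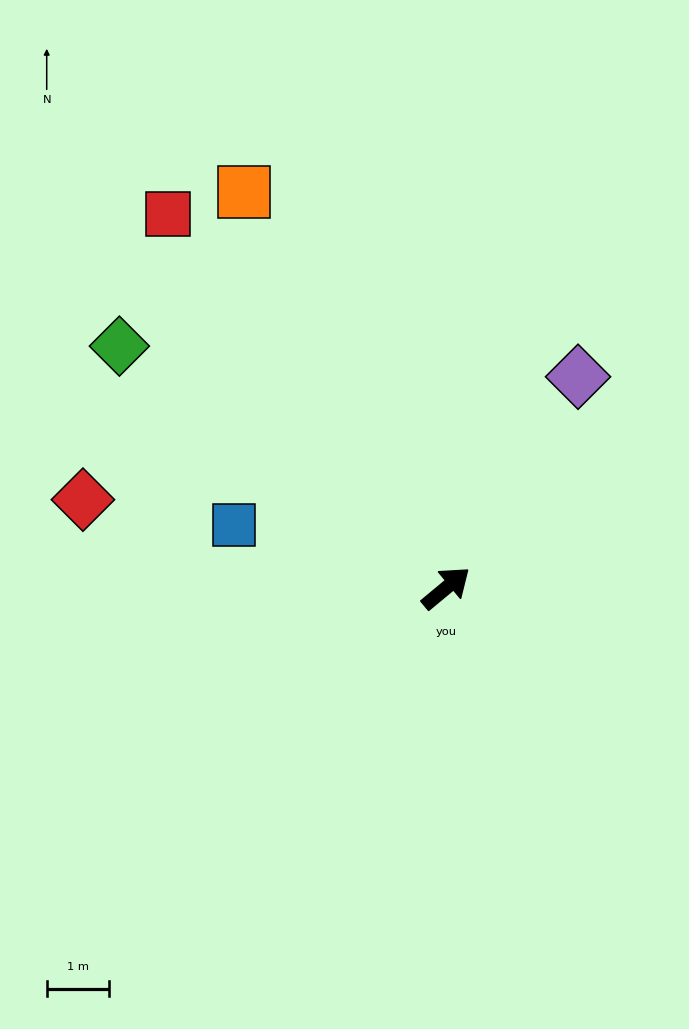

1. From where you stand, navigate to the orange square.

turn left 77°, forward 7.1 m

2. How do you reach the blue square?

turn left 124°, forward 3.5 m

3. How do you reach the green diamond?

turn left 104°, forward 6.5 m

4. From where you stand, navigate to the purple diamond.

turn left 18°, forward 4.0 m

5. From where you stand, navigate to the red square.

turn left 87°, forward 7.4 m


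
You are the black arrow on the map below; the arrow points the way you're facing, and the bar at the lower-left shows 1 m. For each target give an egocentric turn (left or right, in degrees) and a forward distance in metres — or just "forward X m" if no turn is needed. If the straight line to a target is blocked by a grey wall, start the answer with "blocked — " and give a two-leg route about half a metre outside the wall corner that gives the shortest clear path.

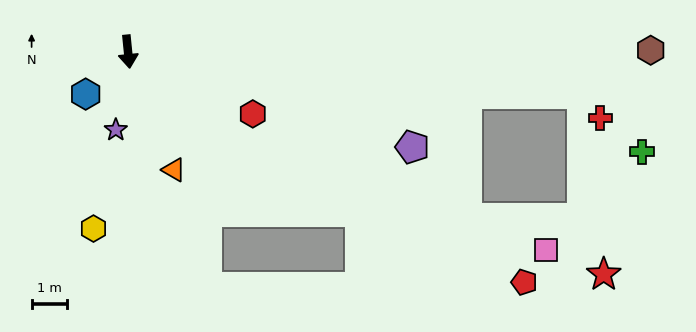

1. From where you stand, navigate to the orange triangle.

turn left 15°, forward 3.6 m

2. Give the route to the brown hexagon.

turn left 84°, forward 14.7 m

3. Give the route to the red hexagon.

turn left 58°, forward 3.9 m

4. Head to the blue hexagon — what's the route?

turn right 51°, forward 1.7 m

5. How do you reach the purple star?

turn right 15°, forward 2.2 m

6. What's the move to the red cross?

blocked — turn left 79°, forward 12.8 m, then turn right 47°, forward 0.8 m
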